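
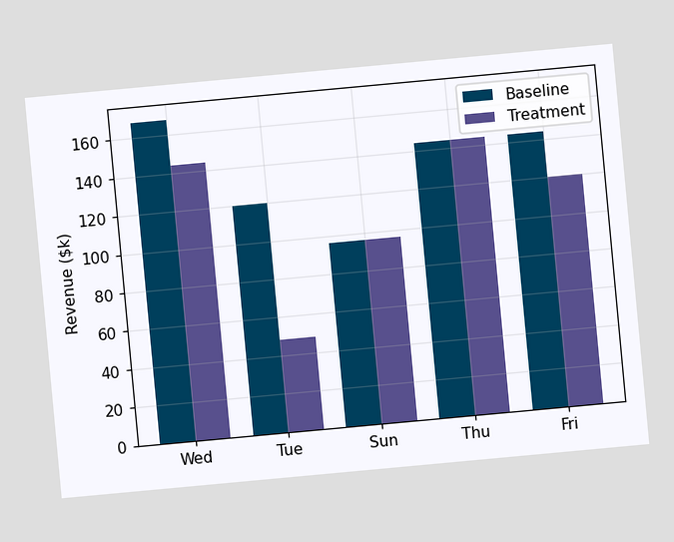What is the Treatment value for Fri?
$120k

The chart is tilted about 5° counter-clockwise. The Treatment bar at Fri reaches $120k on the y-axis.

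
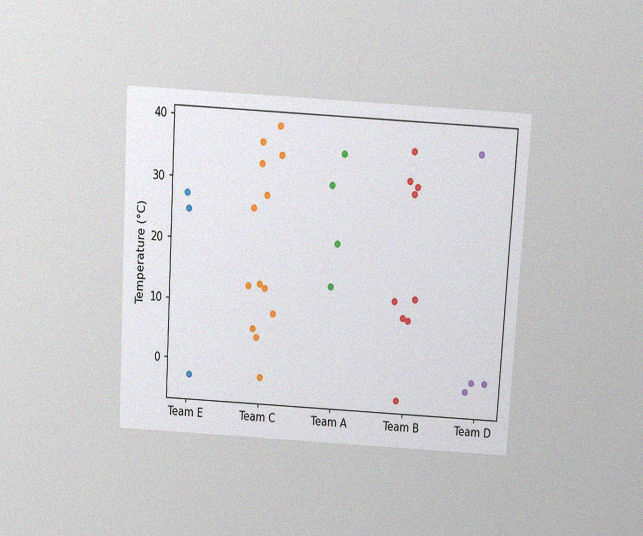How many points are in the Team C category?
The chart is tilted about 3° clockwise and viewed slightly from above, with some photo noise. Counting the markers in the Team C column gives 13.

13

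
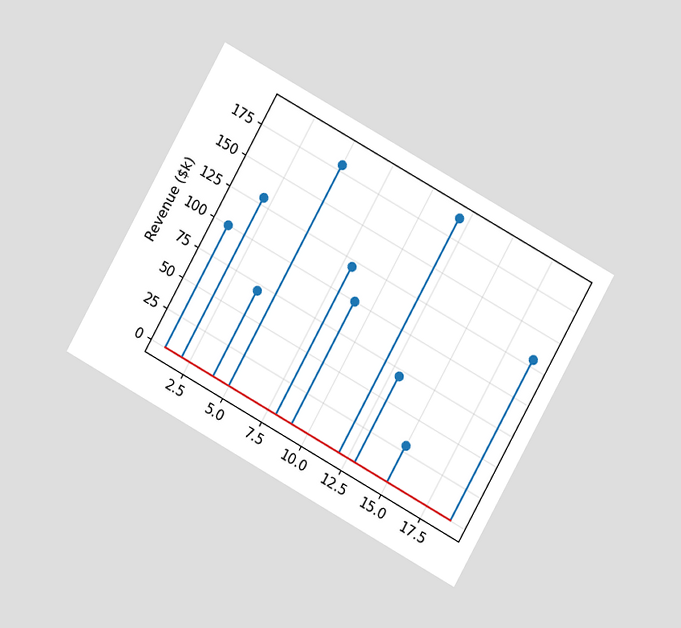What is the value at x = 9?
The chart is tilted about 29° clockwise and viewed at a slight angle. The stem at x=9 reaches $100k.

$100k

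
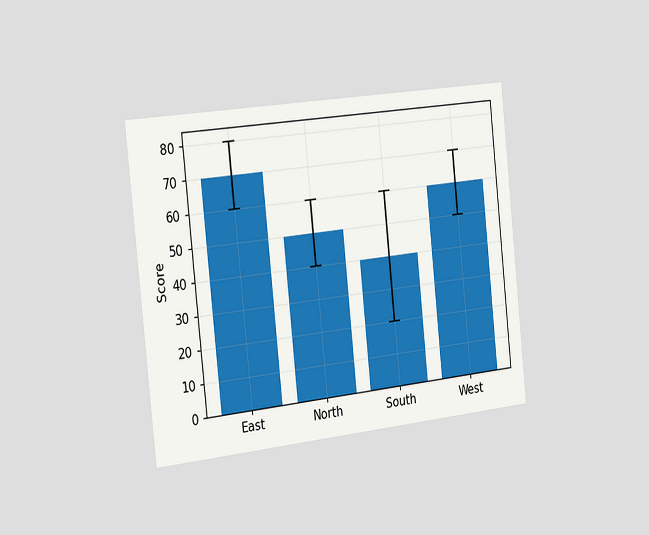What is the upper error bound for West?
70

The chart is tilted about 6° counter-clockwise and viewed slightly from the left. The West bar's upper whisker reaches 70.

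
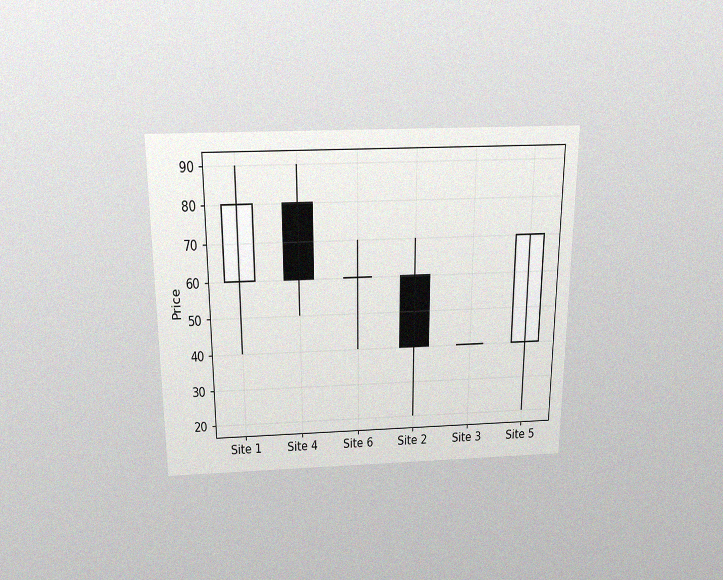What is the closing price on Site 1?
80

The chart is viewed slightly from above, with some photo noise. The Site 1 candle closes at 80.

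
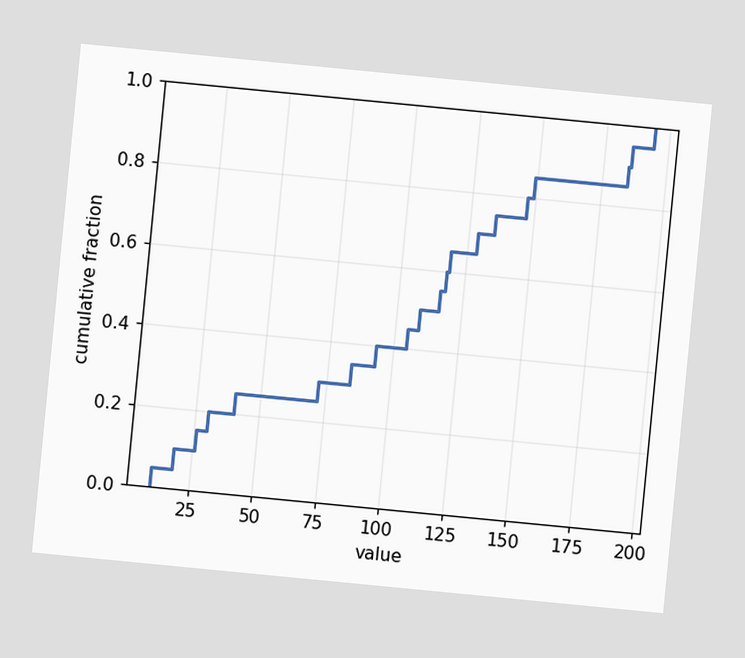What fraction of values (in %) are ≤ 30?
20%

The chart is tilted about 6° clockwise. At x=30 the ECDF step is at 20%.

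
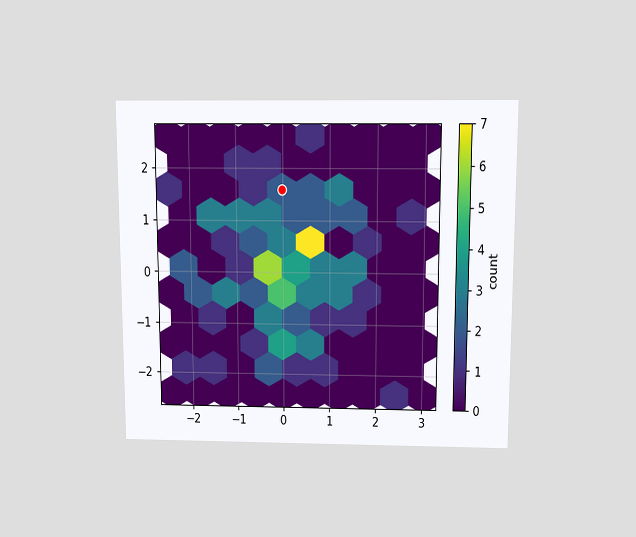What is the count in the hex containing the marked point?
The chart is viewed slightly from above. The marked hex reads 2 on the colorbar.

2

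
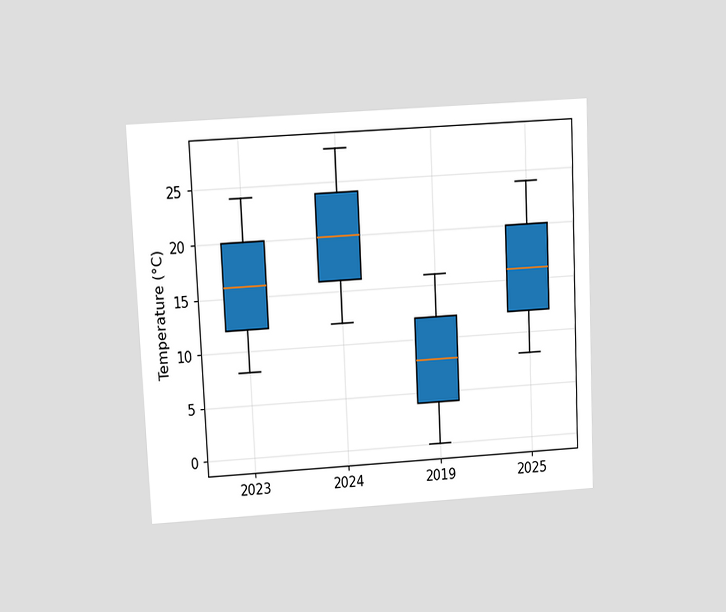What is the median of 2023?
16°C

The chart is tilted about 3° counter-clockwise and viewed slightly from above. The median line in the 2023 box sits at 16°C.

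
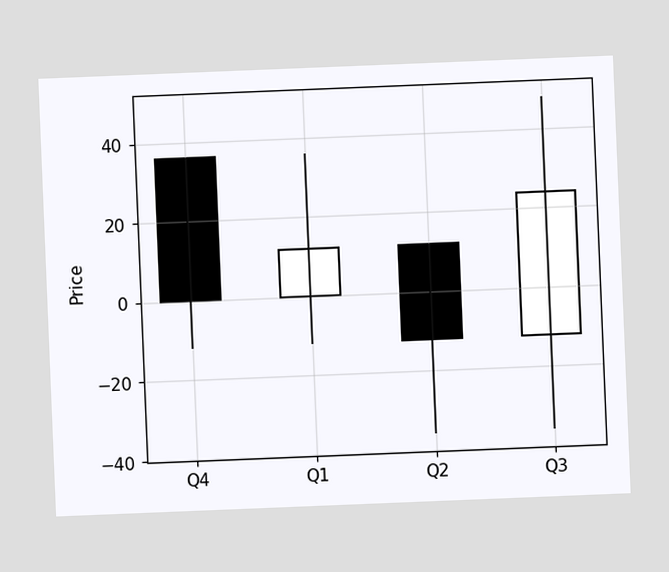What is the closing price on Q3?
The chart is tilted about 2° counter-clockwise. The Q3 candle closes at 24.

24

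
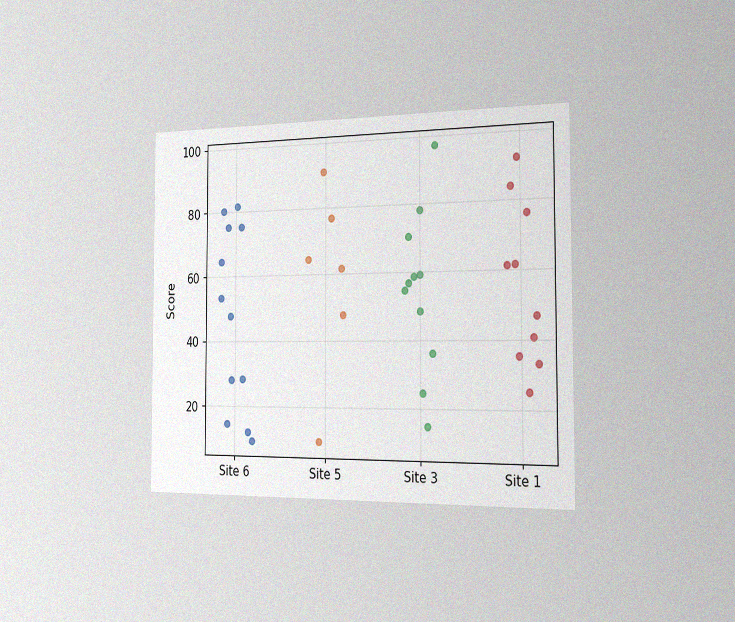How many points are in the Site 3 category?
11

The chart is viewed slightly from the right, with some photo noise. Counting the markers in the Site 3 column gives 11.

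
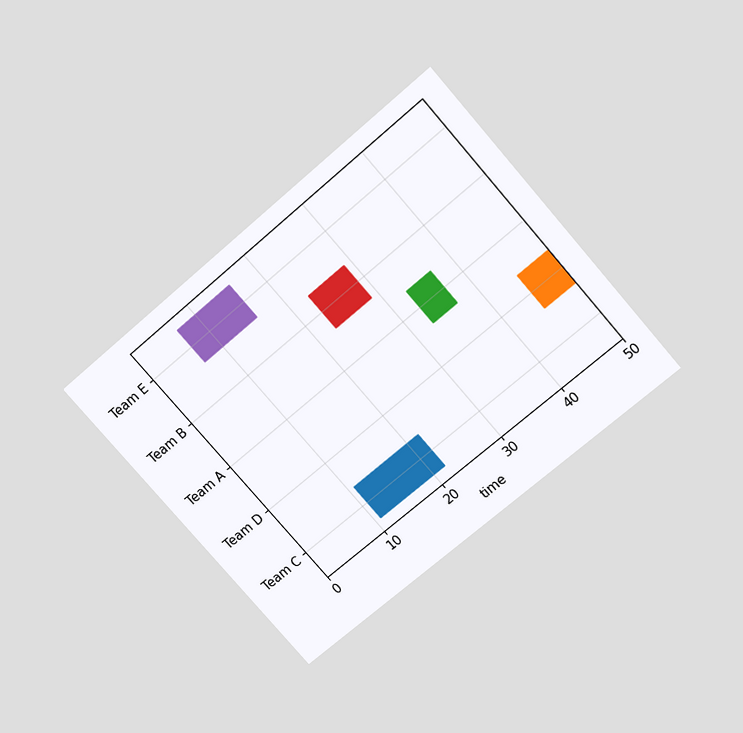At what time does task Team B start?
The chart is tilted about 41° counter-clockwise and viewed slightly from above. The Team B bar begins at t=23.

23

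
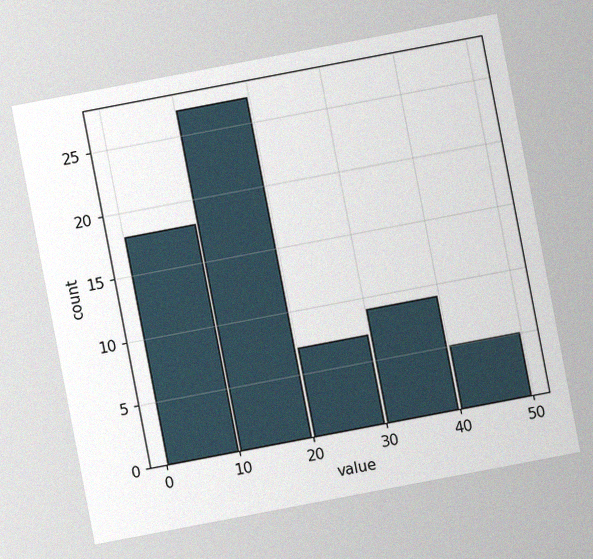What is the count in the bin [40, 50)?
5

The chart is tilted about 11° counter-clockwise, with some photo noise. The [40, 50) bin has height 5.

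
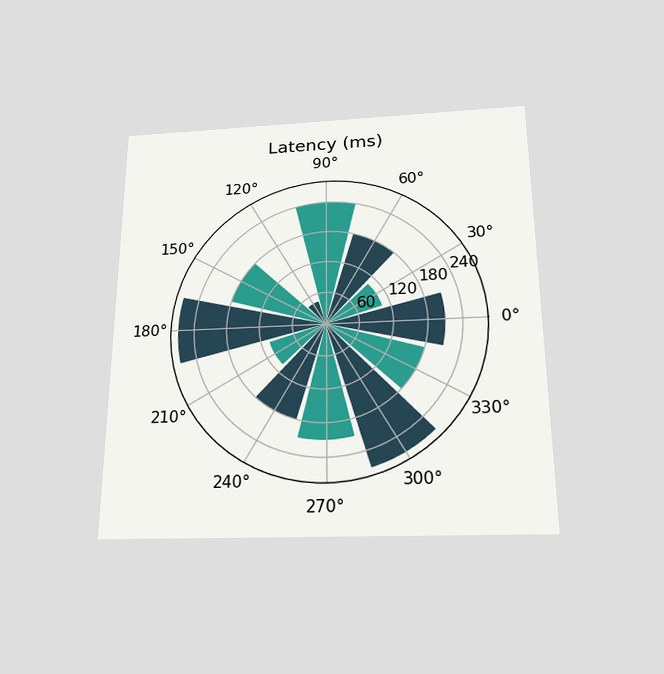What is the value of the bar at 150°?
180ms

The chart is viewed slightly from below. The bar at 150° reaches 180ms on the radial axis.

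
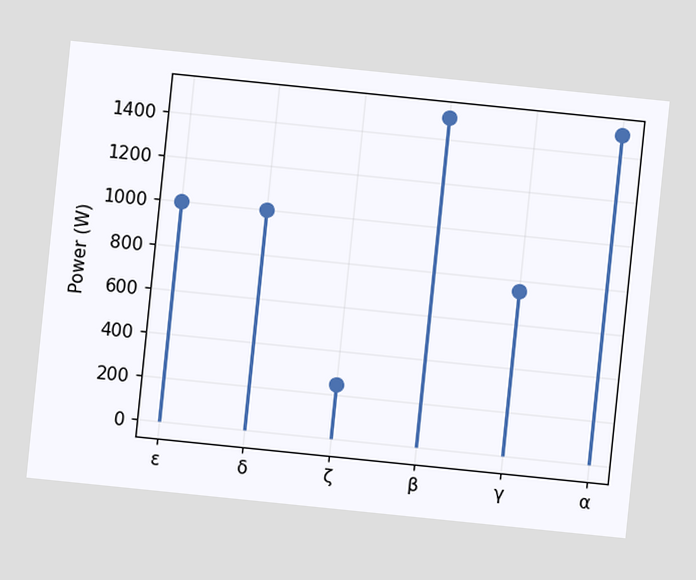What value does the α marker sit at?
1500W

The chart is tilted about 6° clockwise. The α marker sits at 1500W.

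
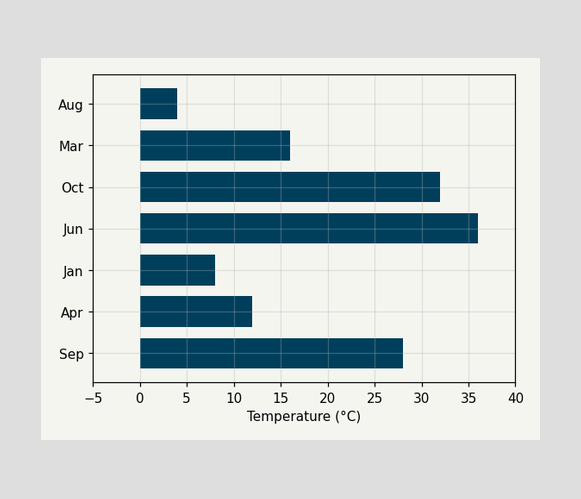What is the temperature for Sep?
Reading along the chart's x-axis, the Sep bar reaches 28°C.

28°C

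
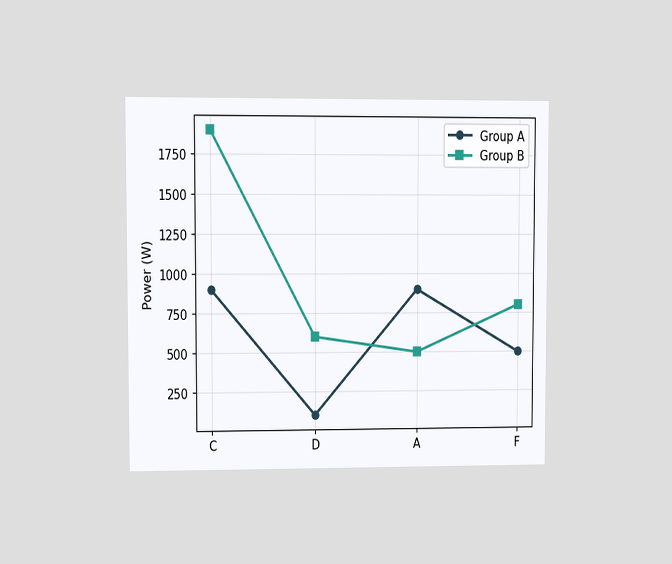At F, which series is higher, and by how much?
Group B, by 300W

The chart is viewed at a slight angle. At F, Group B sits above the other line by 300W.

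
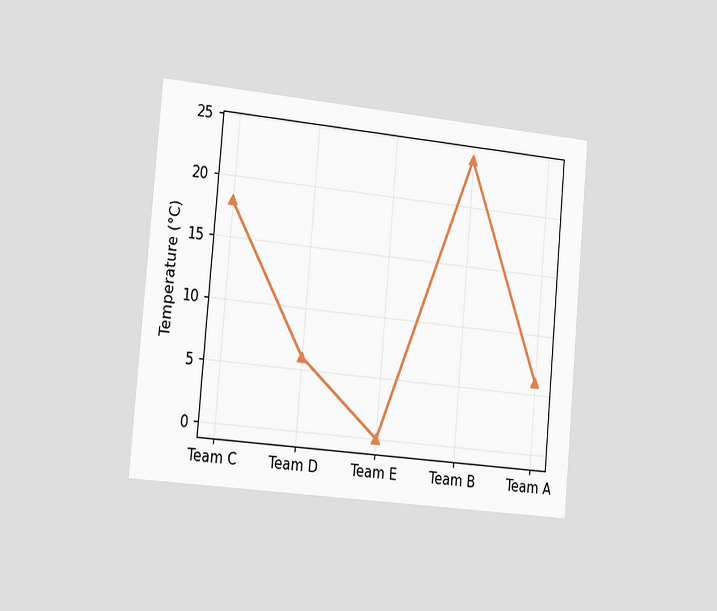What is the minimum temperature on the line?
The chart is tilted about 5° clockwise and viewed slightly from the left. The lowest point is at Team E, and reading across to the y-axis gives 0°C.

0°C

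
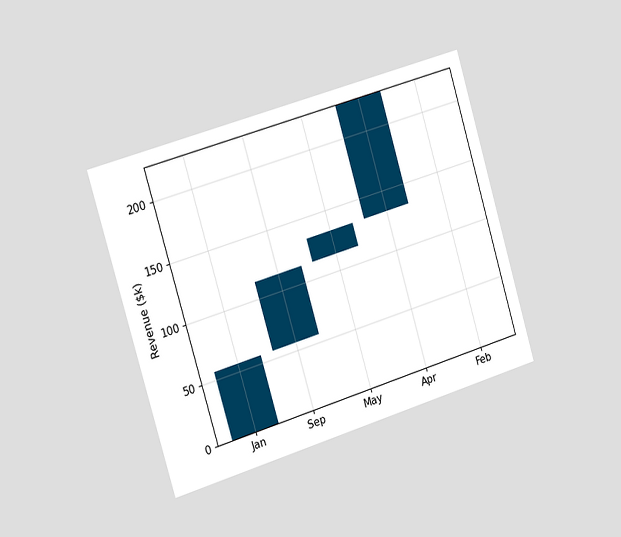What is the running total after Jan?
The chart is tilted about 17° counter-clockwise and viewed slightly from the left. After Jan the running total reaches $57k.

$57k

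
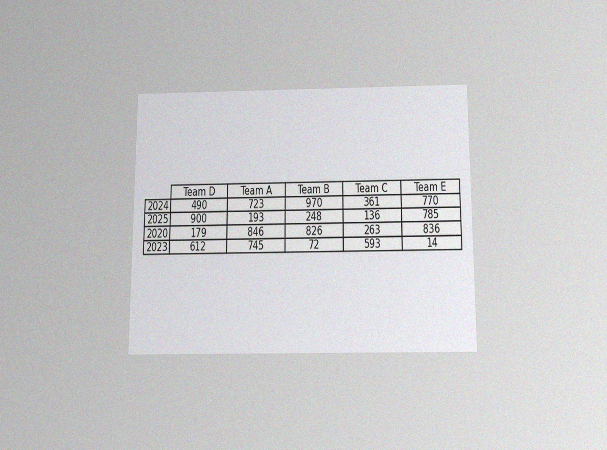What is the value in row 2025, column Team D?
900

The chart is viewed slightly from below, with some photo noise. The (2025, Team D) cell reads 900.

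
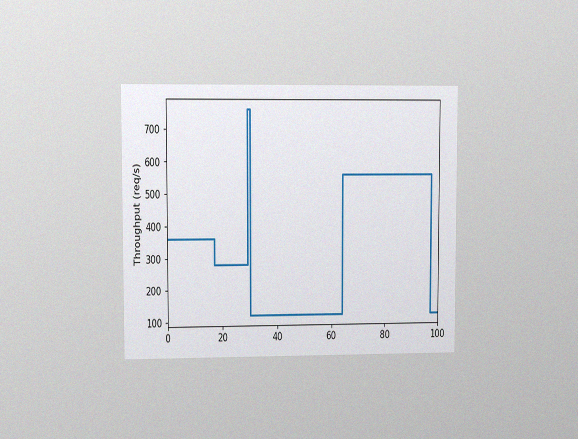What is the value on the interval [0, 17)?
360req/s

The chart is viewed at a slight angle, with some photo noise. On [0, 17) the step sits at 360req/s.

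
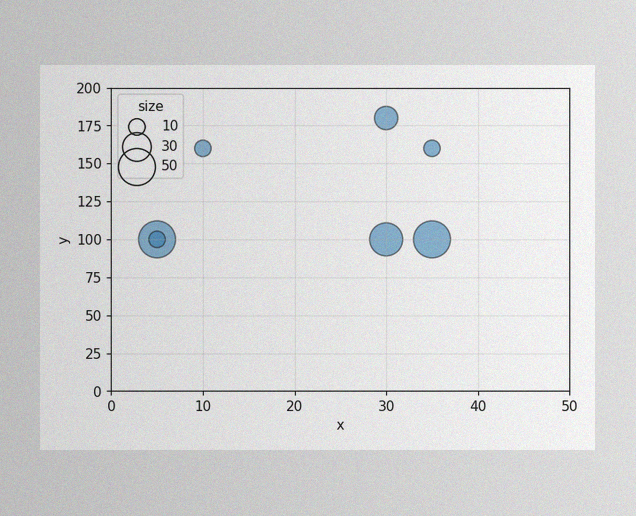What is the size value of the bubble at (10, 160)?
The image has some photo noise and uneven lighting. Matching the bubble at (10, 160) against the size legend gives 10.

10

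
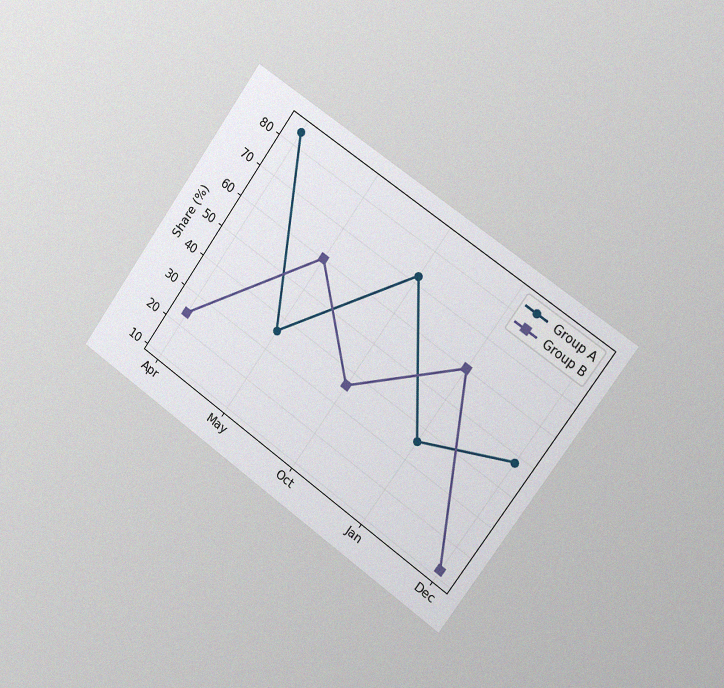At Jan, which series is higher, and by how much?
Group B, by 24%

The chart is tilted about 35° clockwise and viewed slightly from the right, with some photo noise. At Jan, Group B sits above the other line by 24%.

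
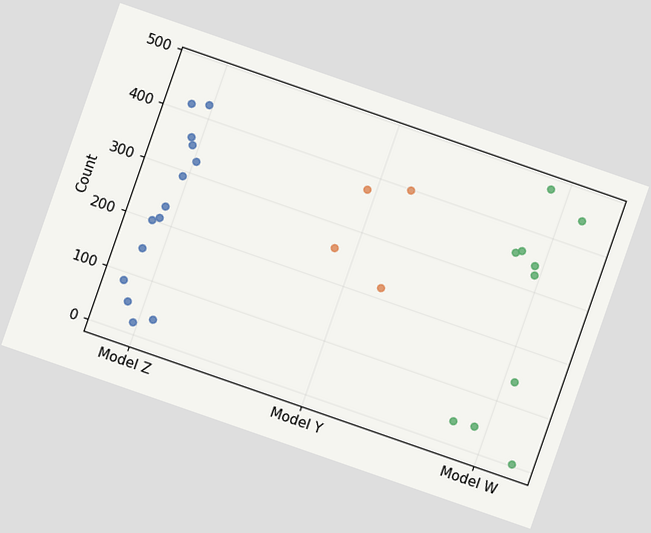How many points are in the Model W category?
The chart is tilted about 19° clockwise. Counting the markers in the Model W column gives 10.

10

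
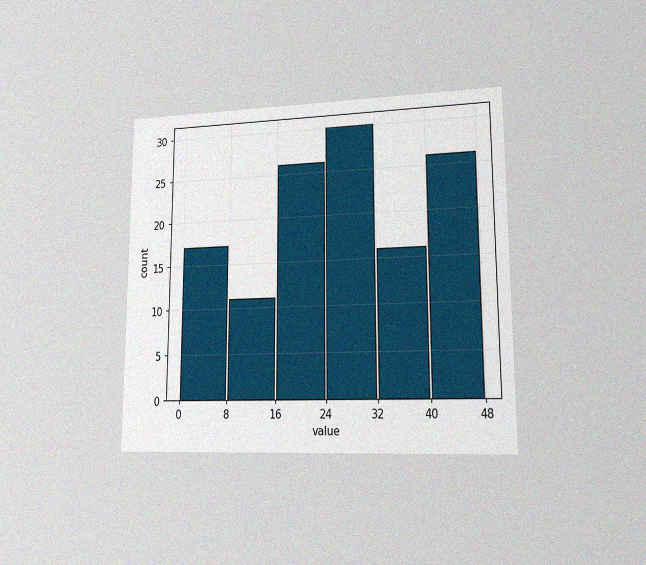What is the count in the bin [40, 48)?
The chart is viewed at a slight angle, with some photo noise. The [40, 48) bin has height 26.

26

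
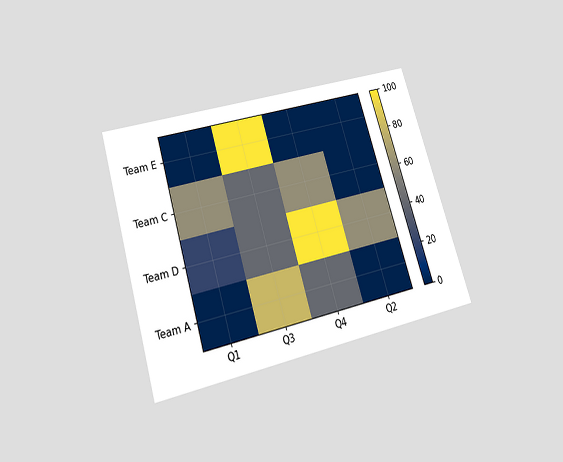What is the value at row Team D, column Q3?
40

The chart is tilted about 17° counter-clockwise and viewed slightly from below. Matching cell (Team D, Q3) against the colorbar gives 40.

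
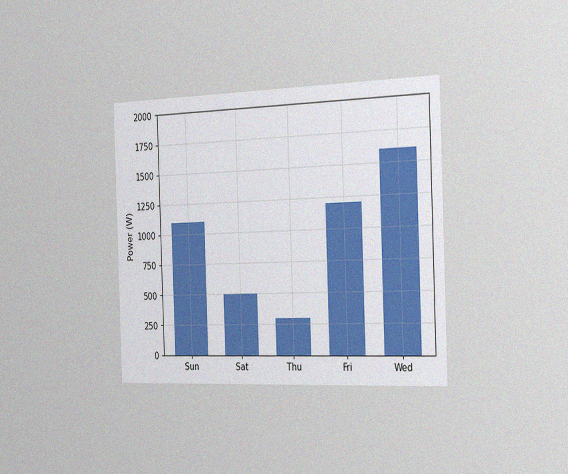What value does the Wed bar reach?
The chart is tilted about 2° counter-clockwise and viewed slightly from the right, with some photo noise. Reading along the chart's y-axis, the Wed bar reaches 1600W.

1600W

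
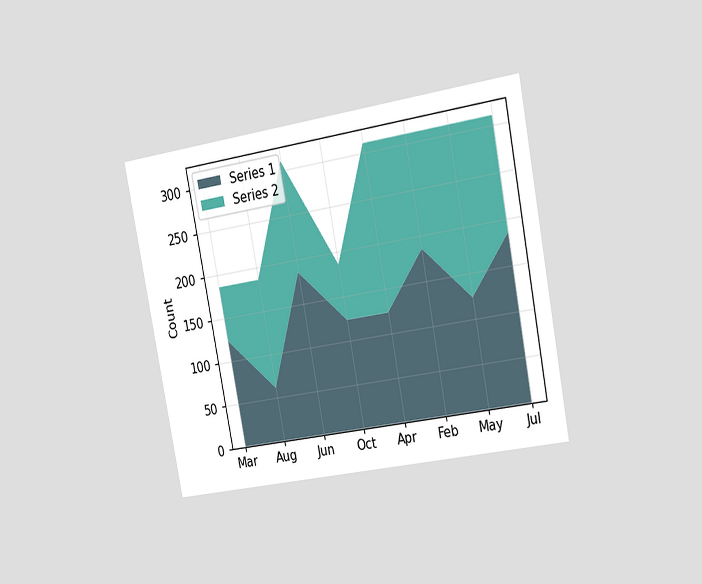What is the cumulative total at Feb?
310

The chart is tilted about 11° counter-clockwise and viewed slightly from the right. The stacked total at Feb reaches 310.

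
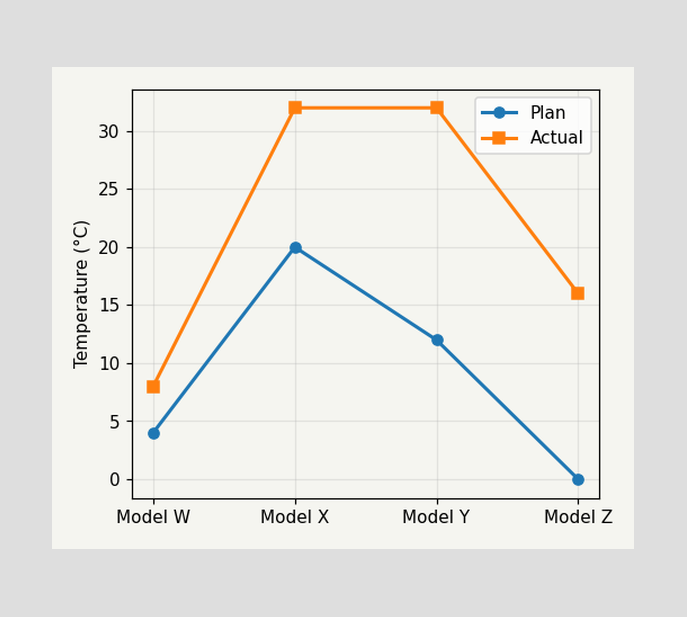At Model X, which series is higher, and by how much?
At Model X, Actual sits above the other line by 12°C.

Actual, by 12°C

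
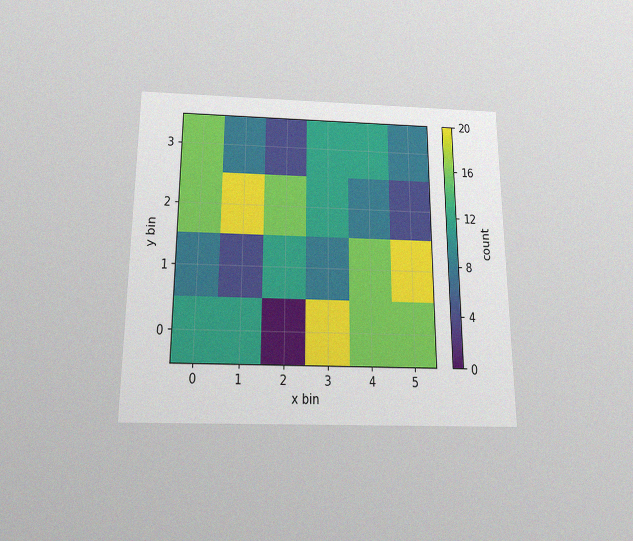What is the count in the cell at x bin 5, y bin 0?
The chart is viewed slightly from below, with some photo noise. Matching the cell (5, 0) against the colorbar gives 16.

16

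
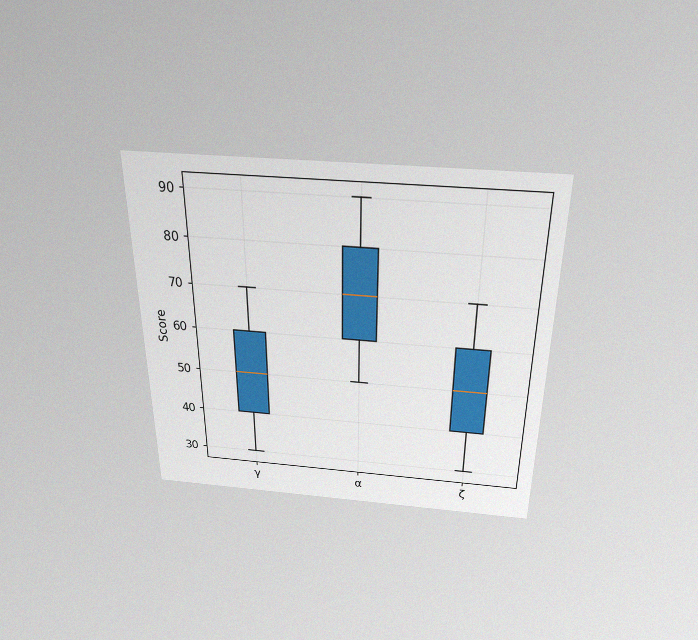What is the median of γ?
The chart is viewed slightly from above, with some photo noise. The median line in the γ box sits at 50.

50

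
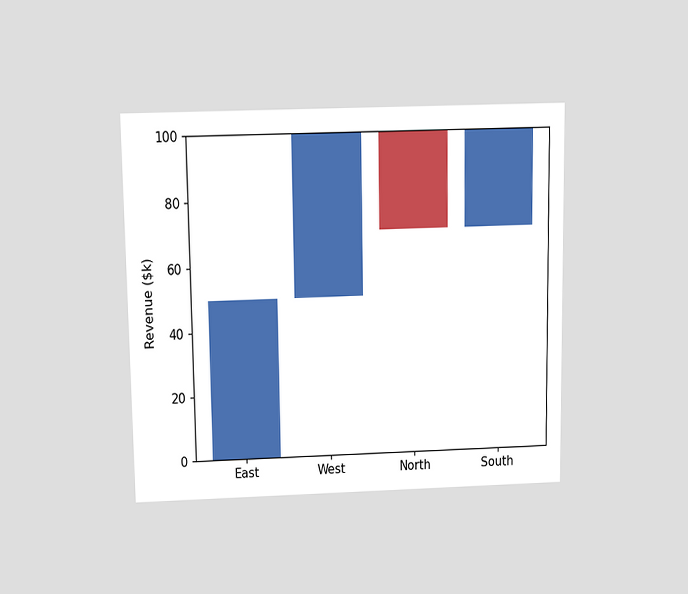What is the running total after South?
$100k

The chart is viewed slightly from above. After South the running total reaches $100k.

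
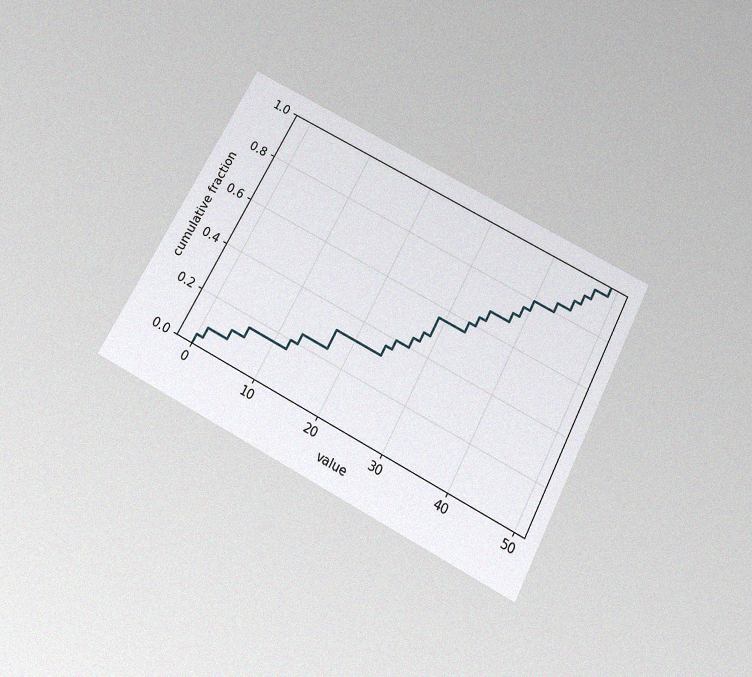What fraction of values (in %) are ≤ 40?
80%

The chart is tilted about 28° clockwise and viewed slightly from below, with some photo noise. At x=40 the ECDF step is at 80%.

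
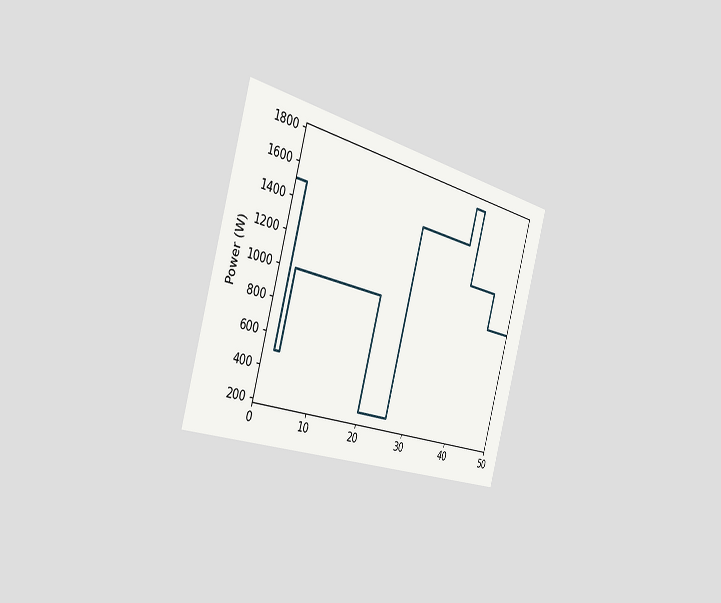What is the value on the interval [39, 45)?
The chart is tilted about 16° clockwise and viewed slightly from the left. On [39, 45) the step sits at 1250W.

1250W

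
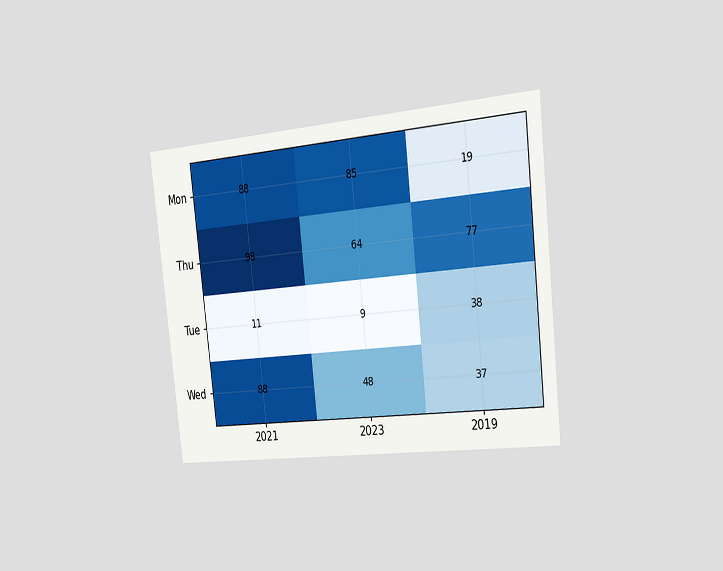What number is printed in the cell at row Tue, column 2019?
The chart is tilted about 6° counter-clockwise and viewed slightly from the right. The (Tue, 2019) cell reads 38.

38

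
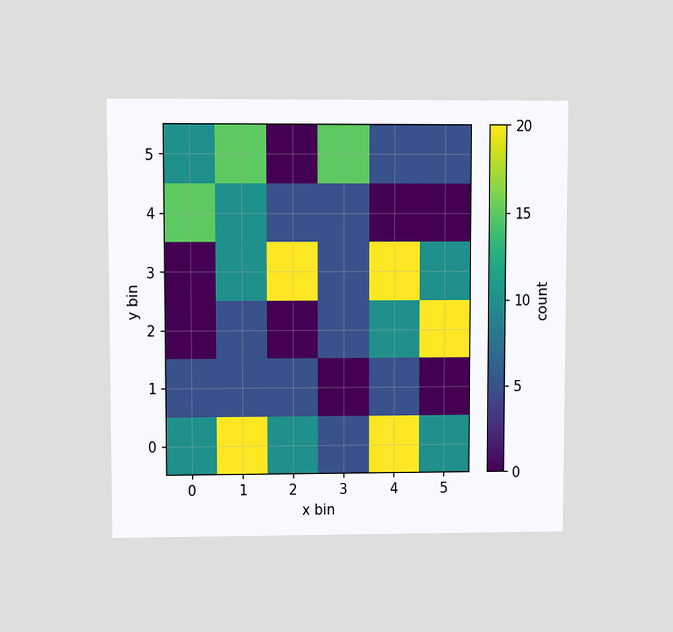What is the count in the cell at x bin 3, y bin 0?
5

The chart is viewed at a slight angle. Matching the cell (3, 0) against the colorbar gives 5.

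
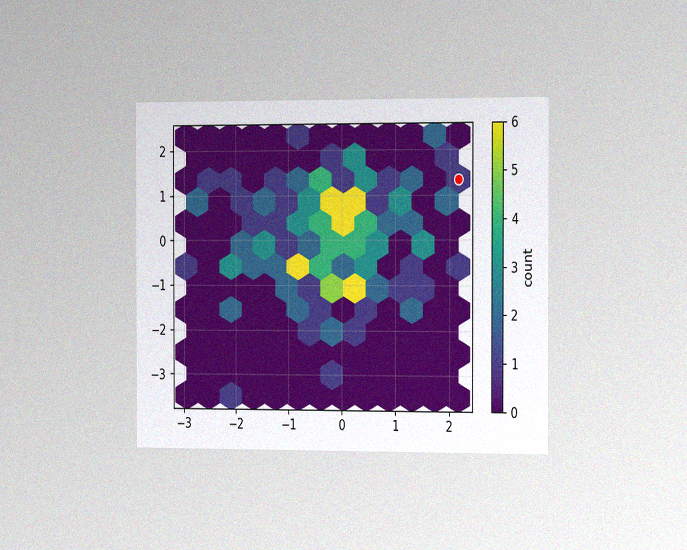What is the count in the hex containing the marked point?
1

The chart is viewed slightly from the right, with some photo noise. The marked hex reads 1 on the colorbar.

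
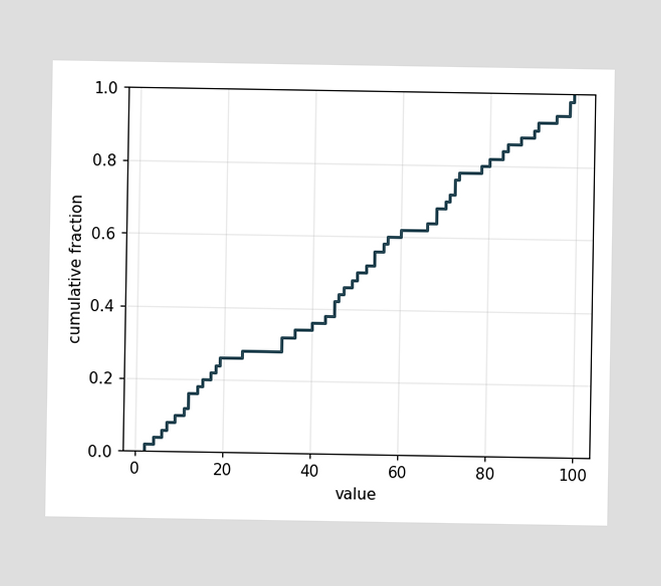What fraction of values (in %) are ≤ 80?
At x=80 the ECDF step is at 82%.

82%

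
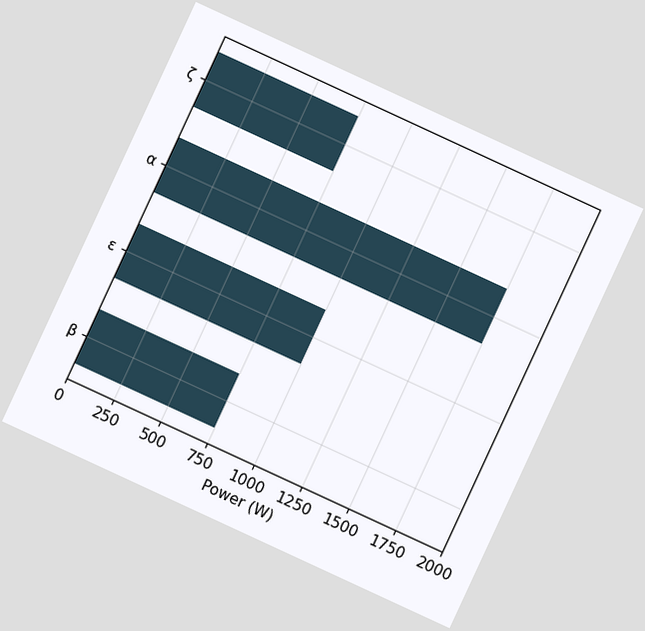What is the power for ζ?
750W

The chart is tilted about 25° clockwise. Reading along the chart's x-axis, the ζ bar reaches 750W.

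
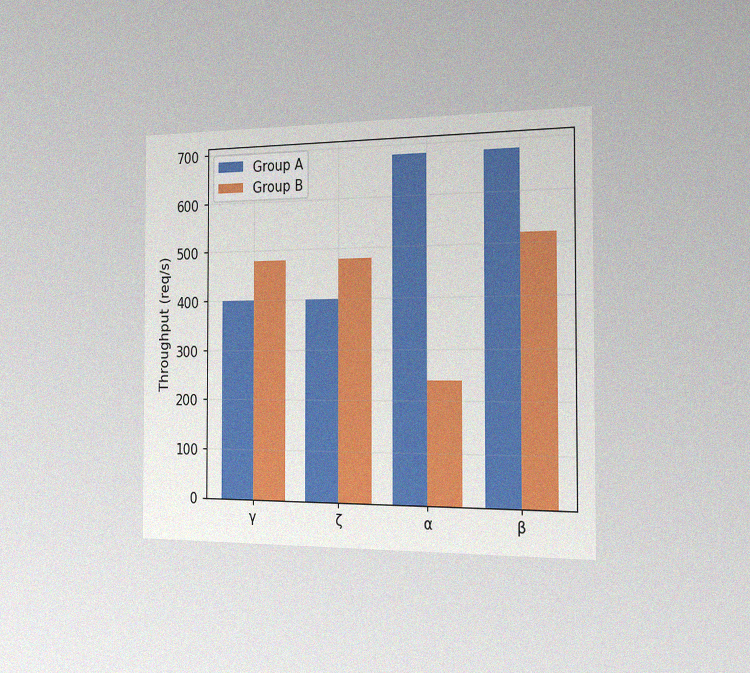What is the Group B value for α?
240req/s

The chart is viewed slightly from the right, with some photo noise. The Group B bar at α reaches 240req/s on the y-axis.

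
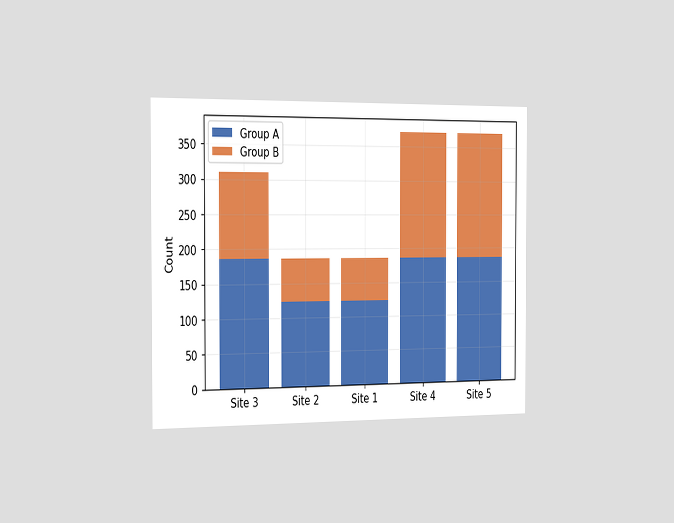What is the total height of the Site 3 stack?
The chart is viewed slightly from the left. The Site 3 stack's top reaches 310 on the y-axis.

310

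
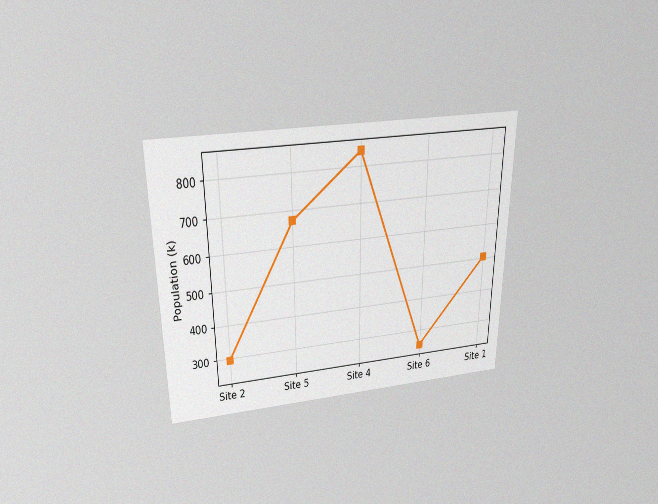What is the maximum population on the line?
840k

The chart is viewed slightly from above, with some photo noise. The highest point is at Site 4, and reading across to the y-axis gives 840k.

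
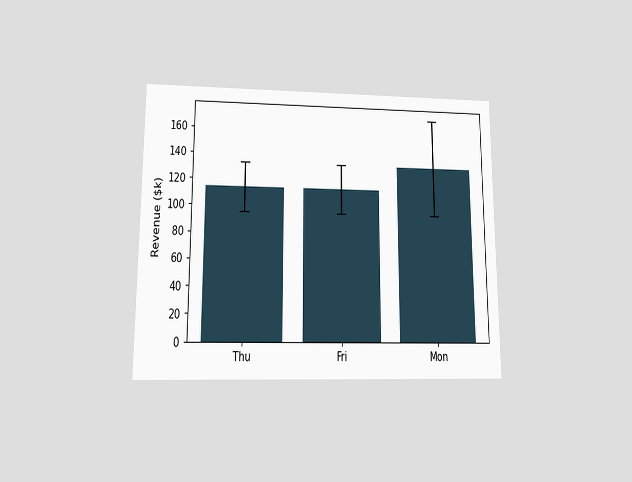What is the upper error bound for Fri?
The chart is viewed at a slight angle. The Fri bar's upper whisker reaches $133k.

$133k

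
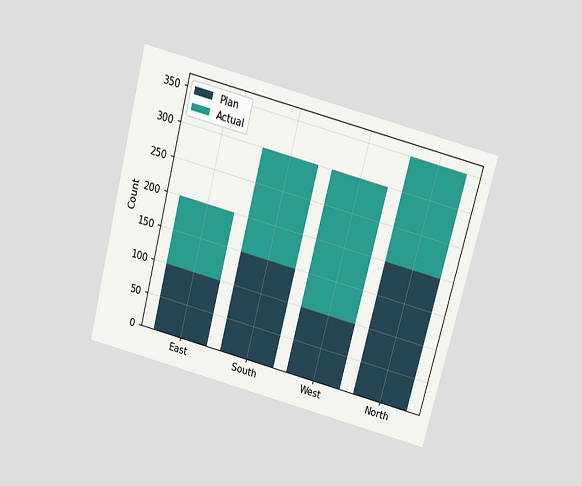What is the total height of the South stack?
300

The chart is tilted about 15° clockwise and viewed slightly from above. The South stack's top reaches 300 on the y-axis.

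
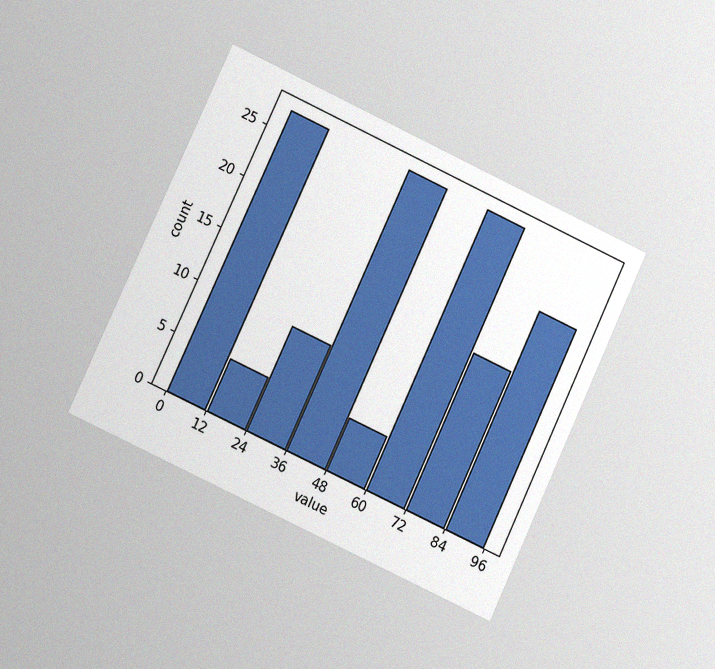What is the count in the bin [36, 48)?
27

The chart is tilted about 25° clockwise and viewed at a slight angle, with some photo noise. The [36, 48) bin has height 27.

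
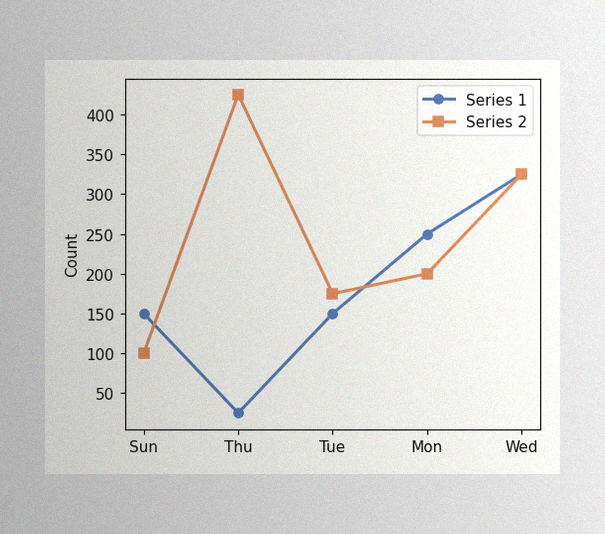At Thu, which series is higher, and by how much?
Series 2, by 400

The image has some photo noise and uneven lighting. At Thu, Series 2 sits above the other line by 400.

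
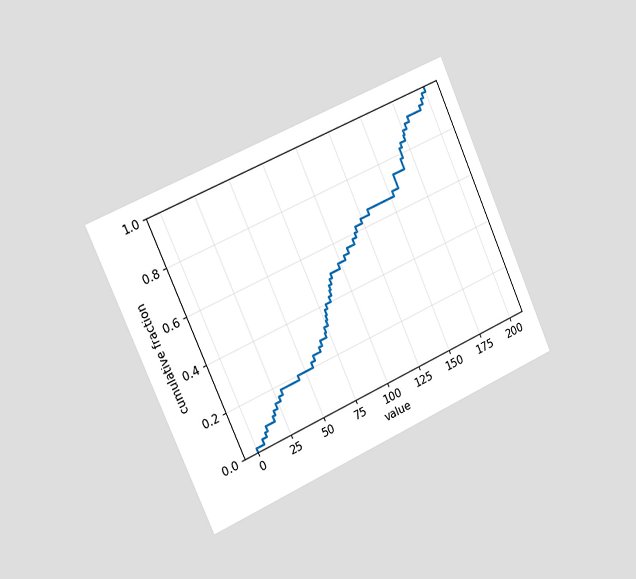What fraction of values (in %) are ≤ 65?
26%

The chart is tilted about 24° counter-clockwise and viewed slightly from the left. At x=65 the ECDF step is at 26%.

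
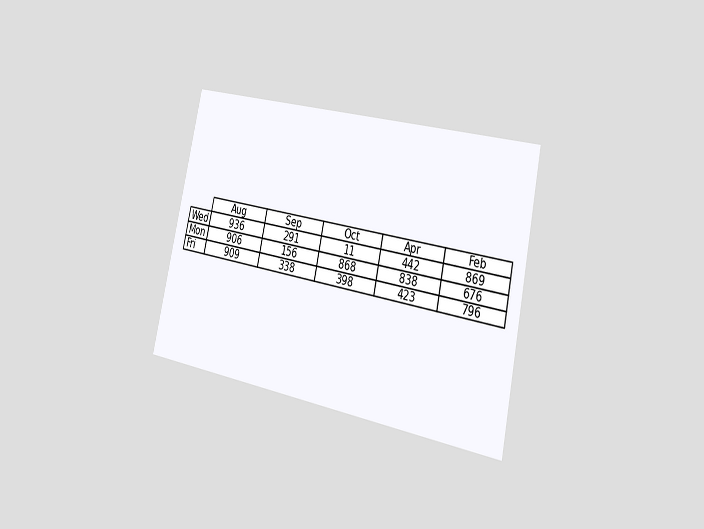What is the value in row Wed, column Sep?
The chart is tilted about 12° clockwise and viewed slightly from the right. The (Wed, Sep) cell reads 291.

291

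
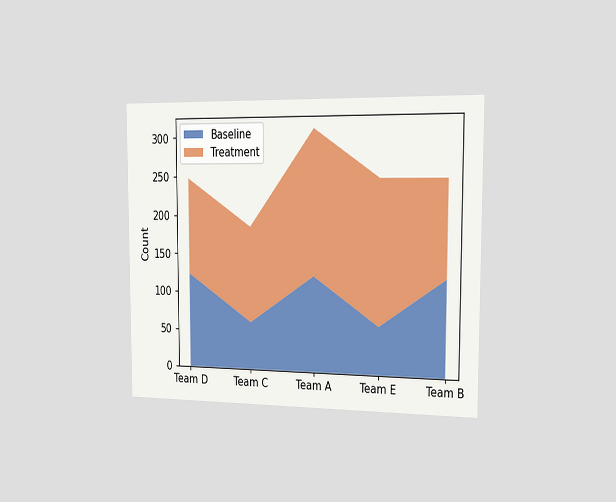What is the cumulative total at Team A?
The chart is viewed slightly from the right. The stacked total at Team A reaches 310.

310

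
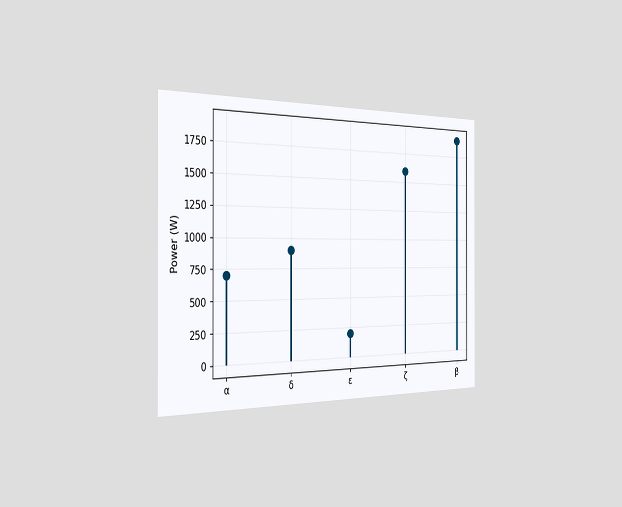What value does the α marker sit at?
The chart is viewed slightly from the left. The α marker sits at 700W.

700W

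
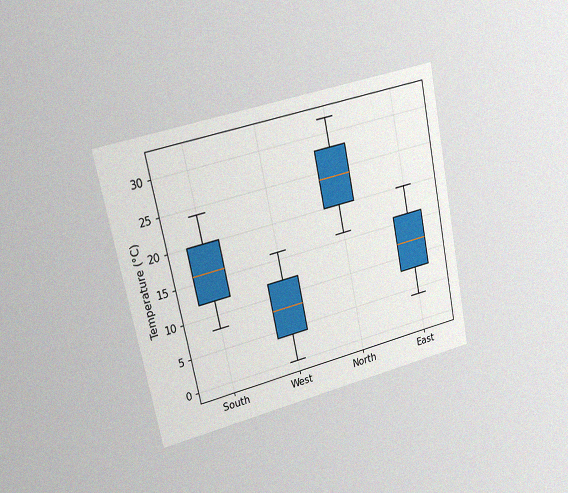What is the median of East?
12°C

The chart is tilted about 12° counter-clockwise and viewed slightly from the left, with some photo noise. The median line in the East box sits at 12°C.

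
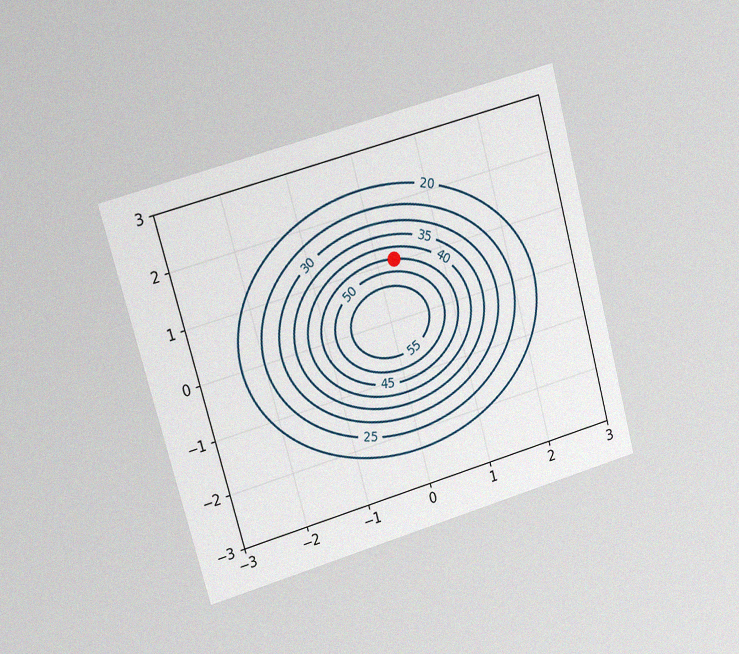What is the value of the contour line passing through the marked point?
45

The chart is tilted about 15° counter-clockwise and viewed at a slight angle, with some photo noise. The marked point sits on the contour labelled 45.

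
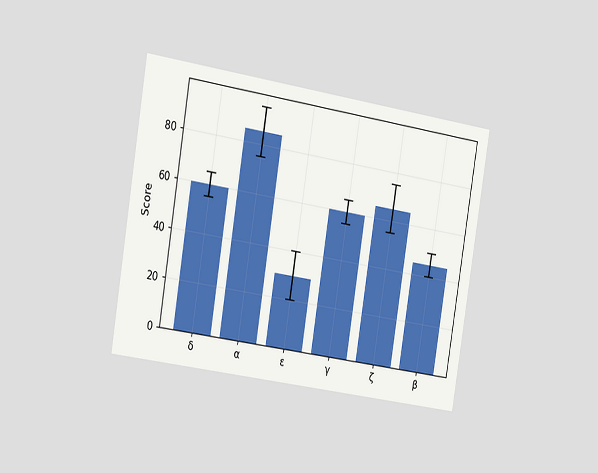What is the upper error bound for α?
The chart is tilted about 9° clockwise and viewed slightly from the left. The α bar's upper whisker reaches 95.

95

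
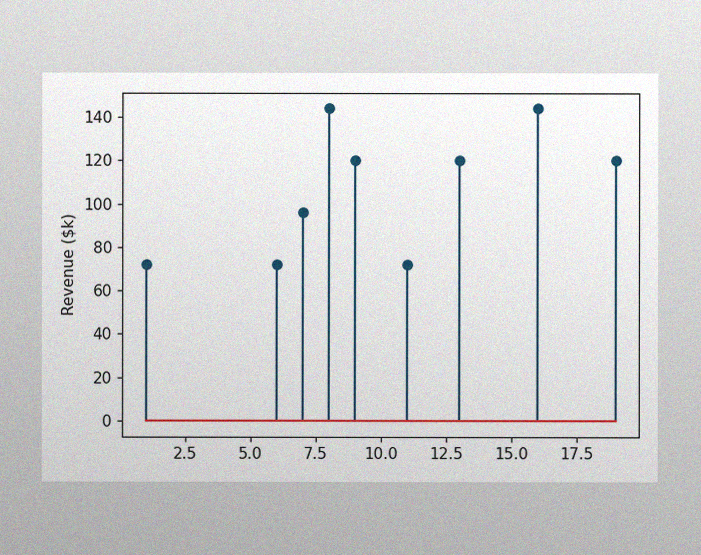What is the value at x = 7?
$96k

The image has some photo noise and uneven lighting. The stem at x=7 reaches $96k.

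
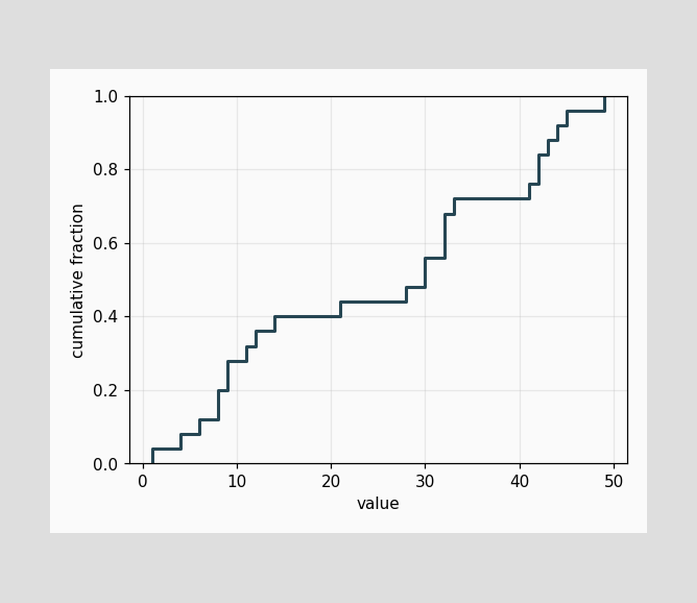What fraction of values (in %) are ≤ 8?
20%

At x=8 the ECDF step is at 20%.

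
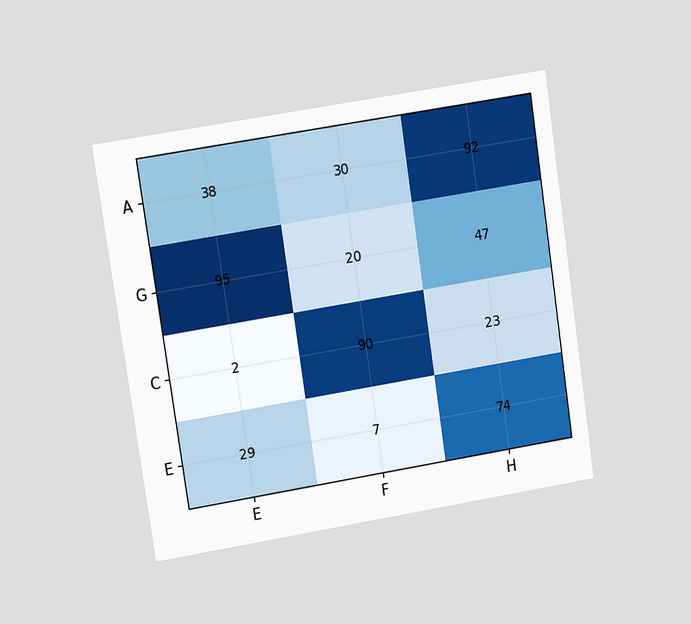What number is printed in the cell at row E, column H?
74

The chart is tilted about 9° counter-clockwise and viewed at a slight angle. The (E, H) cell reads 74.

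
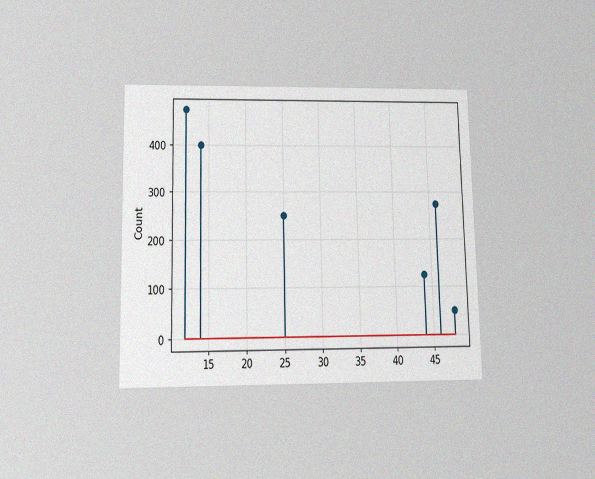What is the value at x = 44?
125

The chart is viewed slightly from below, with some photo noise. The stem at x=44 reaches 125.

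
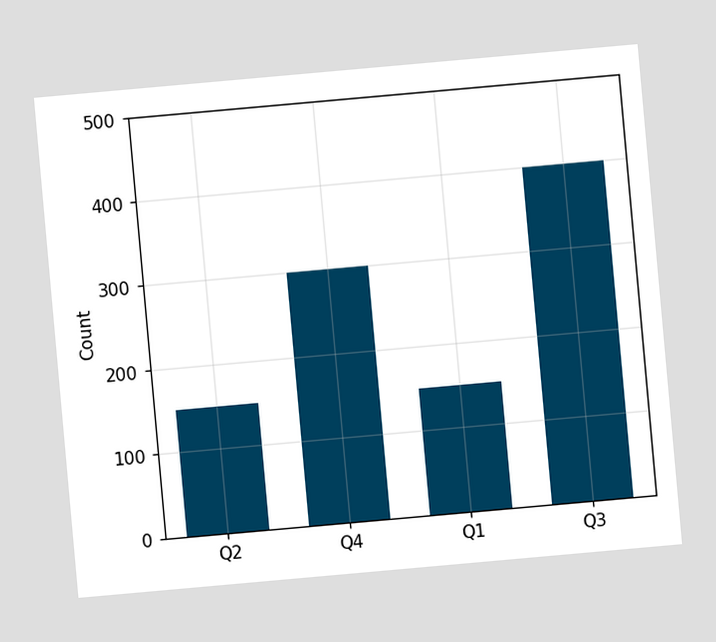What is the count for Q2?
150

The chart is tilted about 5° counter-clockwise. Reading along the chart's y-axis, the Q2 bar reaches 150.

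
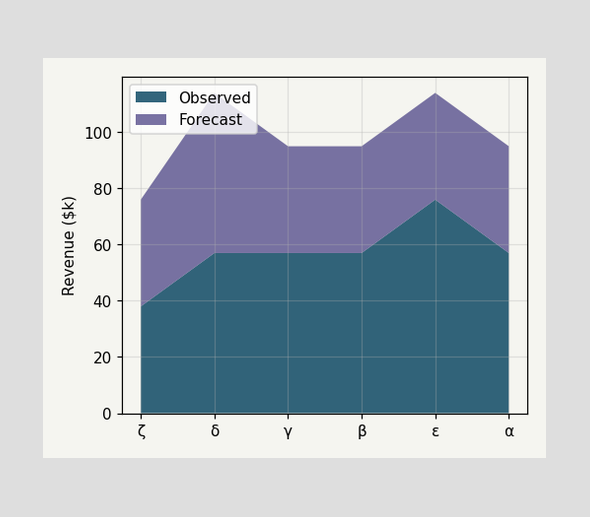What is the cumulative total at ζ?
$76k

The stacked total at ζ reaches $76k.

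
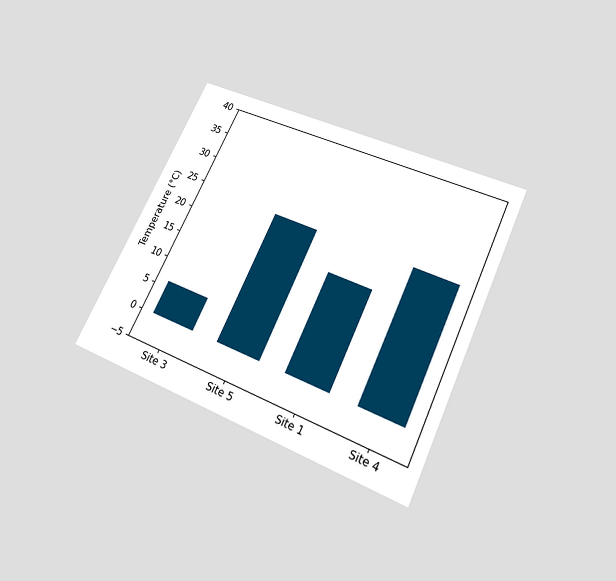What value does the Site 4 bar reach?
24°C

The chart is tilted about 25° clockwise and viewed slightly from below. Reading along the chart's y-axis, the Site 4 bar reaches 24°C.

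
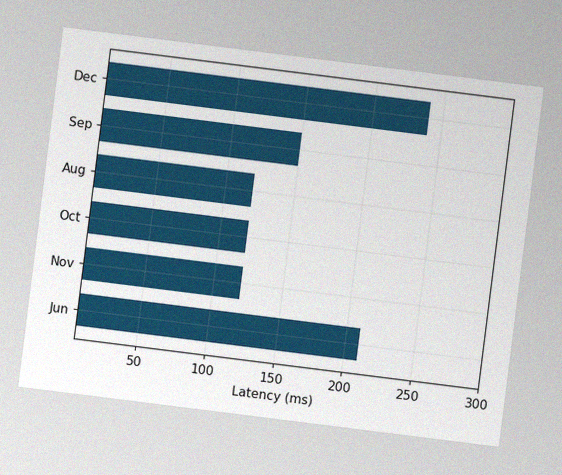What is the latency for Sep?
The chart is tilted about 7° clockwise, with some photo noise. Reading along the chart's x-axis, the Sep bar reaches 150ms.

150ms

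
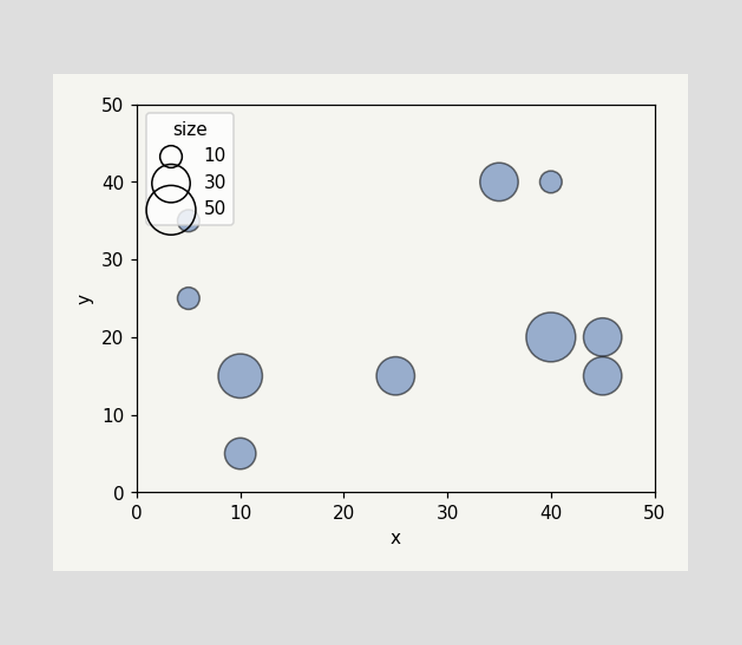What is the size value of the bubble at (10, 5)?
20

Matching the bubble at (10, 5) against the size legend gives 20.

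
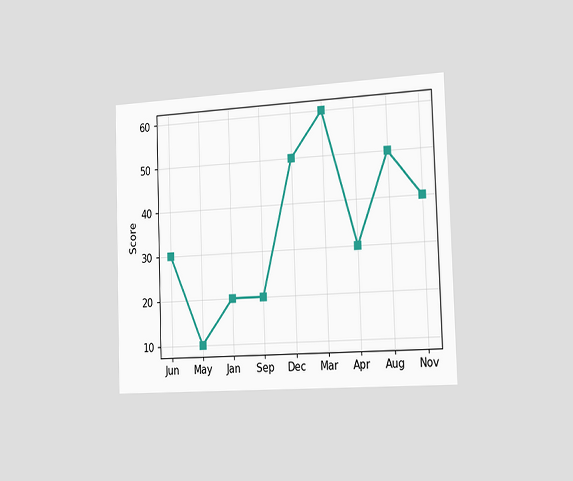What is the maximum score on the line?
60

The chart is viewed slightly from the right. The highest point is at Mar, and reading across to the y-axis gives 60.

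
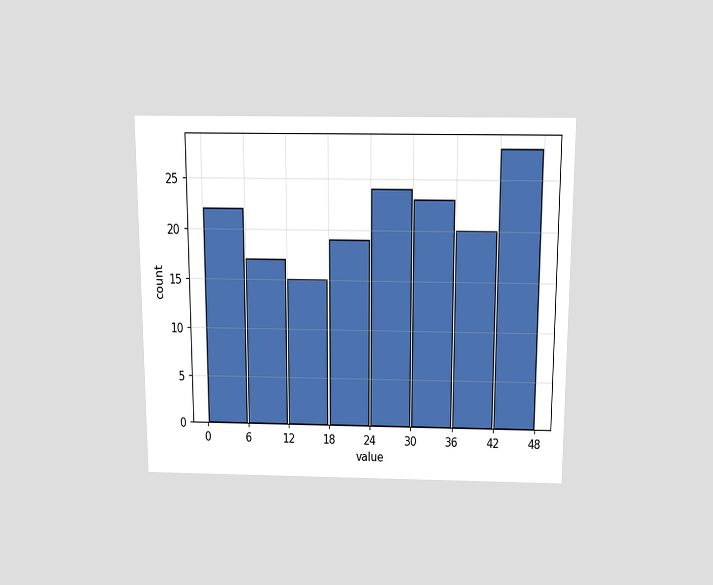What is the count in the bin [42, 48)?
28

The chart is viewed slightly from above. The [42, 48) bin has height 28.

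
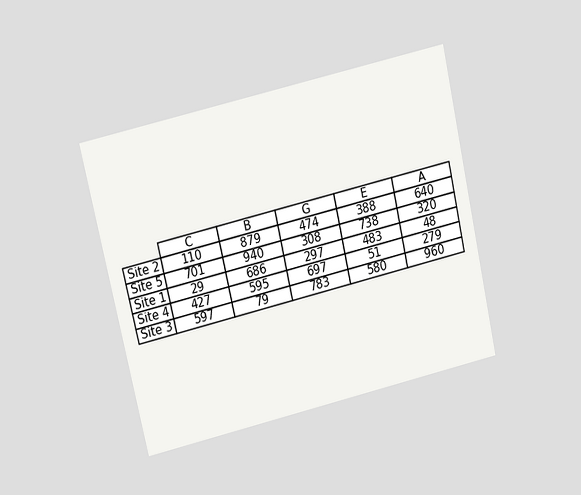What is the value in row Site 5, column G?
The chart is tilted about 13° counter-clockwise and viewed slightly from above. The (Site 5, G) cell reads 308.

308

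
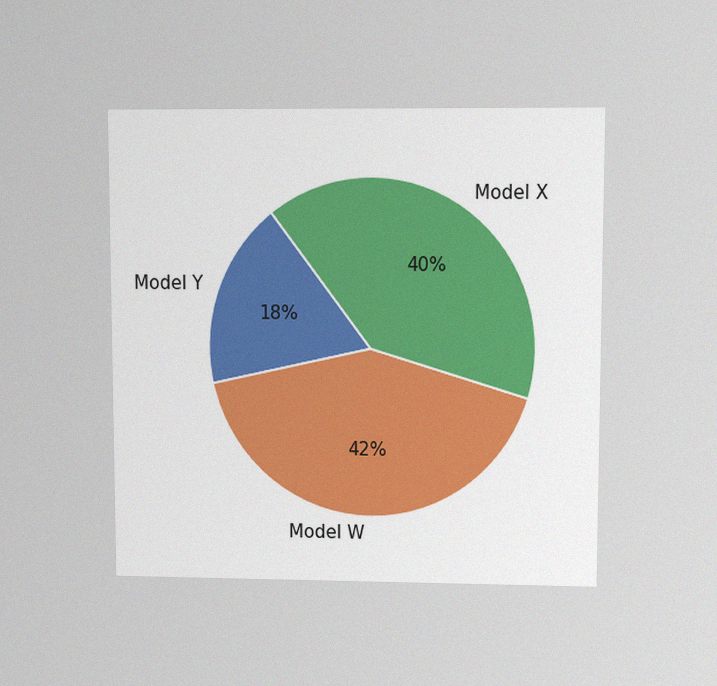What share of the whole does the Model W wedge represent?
The chart is viewed at a slight angle, with some photo noise. The Model W slice takes up 42% of the pie.

42%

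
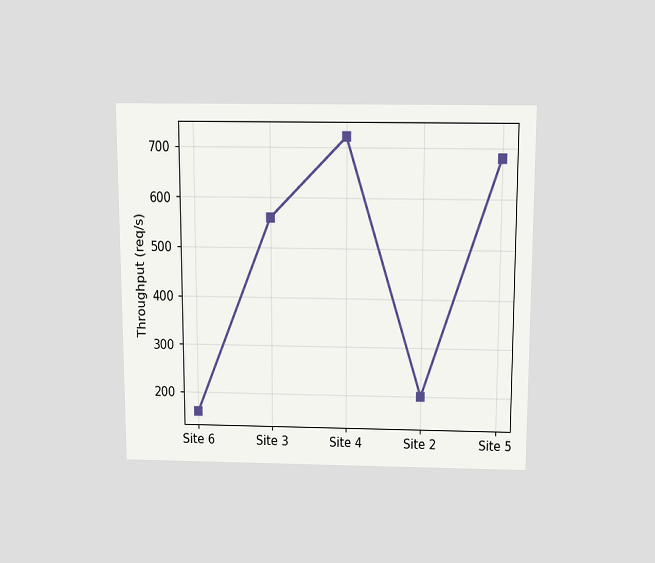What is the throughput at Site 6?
160req/s

The chart is viewed slightly from above. At Site 6, the line is at 160req/s.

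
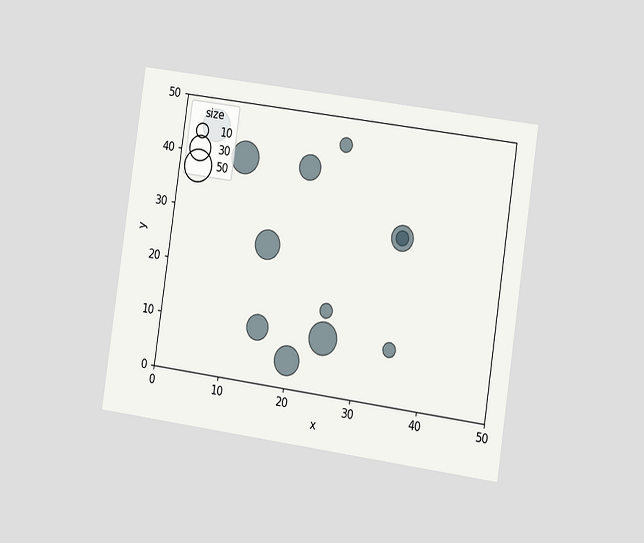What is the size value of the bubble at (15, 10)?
The chart is tilted about 8° clockwise and viewed slightly from the right. Matching the bubble at (15, 10) against the size legend gives 30.

30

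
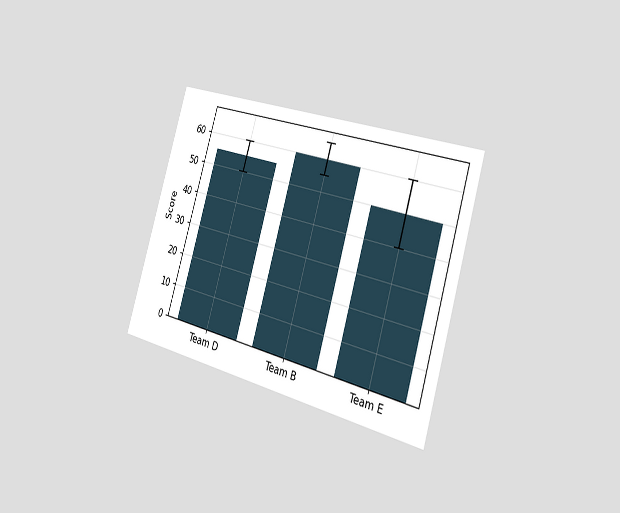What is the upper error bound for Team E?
60

The chart is tilted about 17° clockwise and viewed slightly from the right. The Team E bar's upper whisker reaches 60.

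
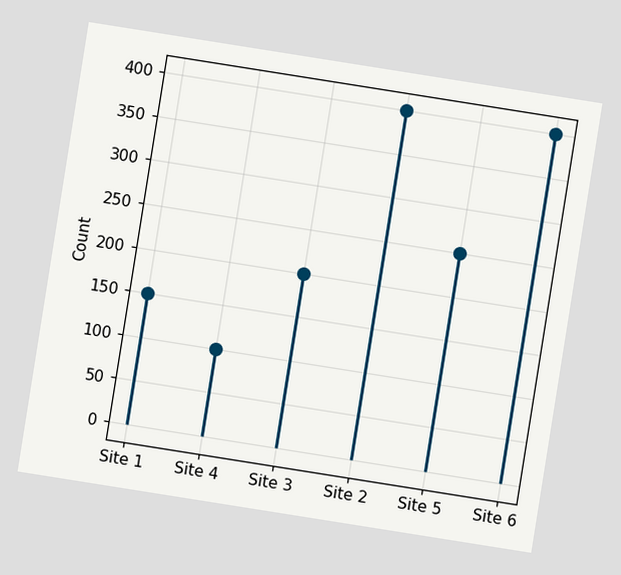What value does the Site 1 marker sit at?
The chart is tilted about 9° clockwise. The Site 1 marker sits at 150.

150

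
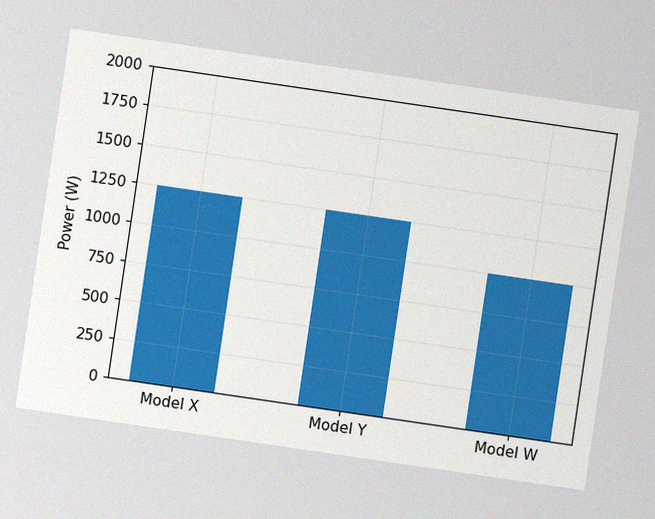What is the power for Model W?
1000W

The chart is tilted about 8° clockwise, with some photo noise. Reading along the chart's y-axis, the Model W bar reaches 1000W.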